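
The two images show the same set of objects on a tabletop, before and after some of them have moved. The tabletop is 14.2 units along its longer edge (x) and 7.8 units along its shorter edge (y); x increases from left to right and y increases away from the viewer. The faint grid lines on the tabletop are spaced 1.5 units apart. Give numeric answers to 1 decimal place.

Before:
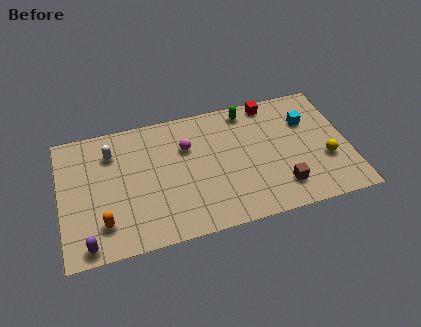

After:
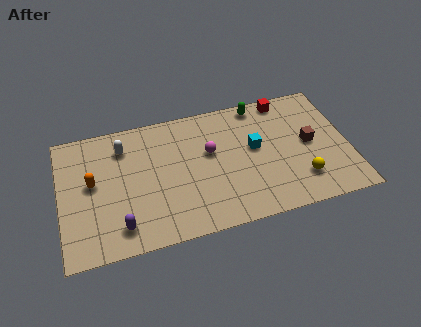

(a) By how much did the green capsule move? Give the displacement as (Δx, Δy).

(0.6, 0.2)

From the two frames, the green capsule sits at roughly (9.4, 6.8) before and (10.0, 7.0) after.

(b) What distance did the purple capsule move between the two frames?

1.7

The purple capsule moved from about (1.2, 0.8) to (2.8, 1.4), a distance of √(1.6² + 0.6²) ≈ 1.7.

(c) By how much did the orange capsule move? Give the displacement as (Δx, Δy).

(-0.4, 2.5)

From the two frames, the orange capsule sits at roughly (2.0, 1.8) before and (1.6, 4.3) after.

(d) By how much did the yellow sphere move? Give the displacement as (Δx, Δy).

(-1.3, -0.9)

The yellow sphere started near (13.0, 2.8) and ended near (11.7, 1.9).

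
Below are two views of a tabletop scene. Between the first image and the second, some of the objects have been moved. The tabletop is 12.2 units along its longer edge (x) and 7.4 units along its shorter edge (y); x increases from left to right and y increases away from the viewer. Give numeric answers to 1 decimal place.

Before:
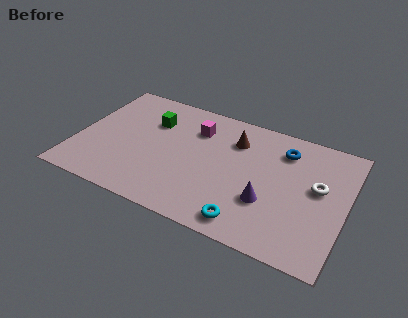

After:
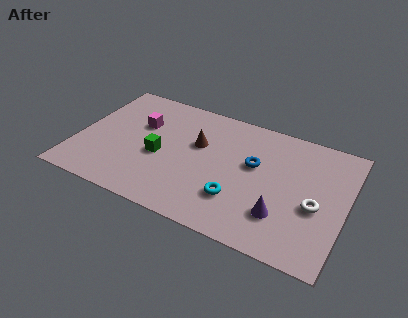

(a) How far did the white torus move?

1.1

The white torus moved from about (10.9, 4.2) to (10.9, 3.1), a distance of √(0.0² + 1.1²) ≈ 1.1.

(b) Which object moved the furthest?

the magenta cube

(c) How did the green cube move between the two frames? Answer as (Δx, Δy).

(0.6, -2.0)

The green cube started near (3.2, 5.2) and ended near (3.8, 3.2).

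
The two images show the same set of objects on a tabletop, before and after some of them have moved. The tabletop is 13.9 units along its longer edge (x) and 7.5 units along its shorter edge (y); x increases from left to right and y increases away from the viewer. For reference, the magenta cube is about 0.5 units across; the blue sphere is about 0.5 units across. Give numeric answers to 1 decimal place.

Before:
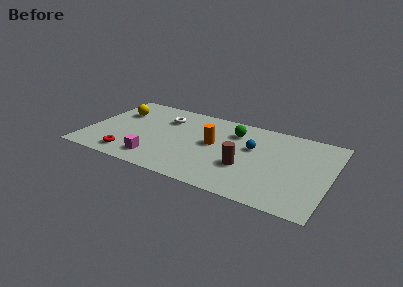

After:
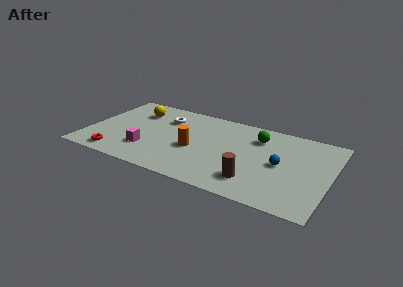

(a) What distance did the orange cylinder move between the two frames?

1.3

The orange cylinder was near (7.2, 4.1) before and (6.2, 3.2) after, so it travelled √(1.0² + 0.9²) ≈ 1.3 units.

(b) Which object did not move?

the white torus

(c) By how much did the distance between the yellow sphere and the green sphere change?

+0.4

They were about 6.7 units apart before and 7.1 after — 0.4 units further apart.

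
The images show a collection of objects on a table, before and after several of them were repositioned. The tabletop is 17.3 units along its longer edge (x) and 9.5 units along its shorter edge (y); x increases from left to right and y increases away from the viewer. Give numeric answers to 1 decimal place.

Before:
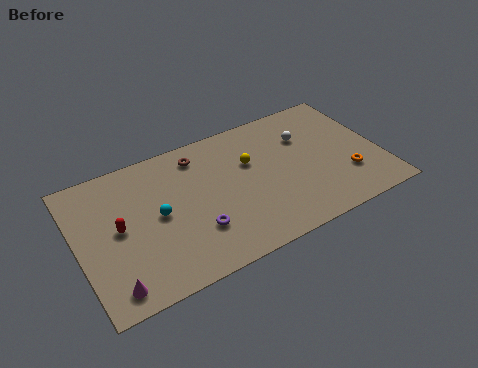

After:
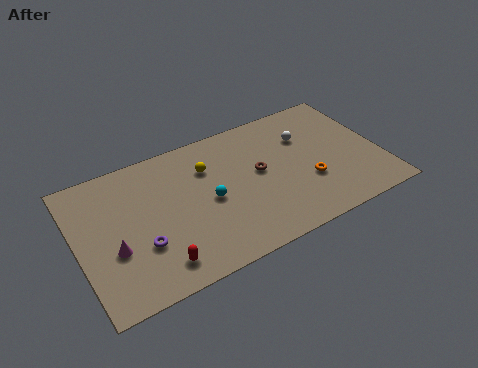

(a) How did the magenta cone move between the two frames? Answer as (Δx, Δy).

(0.4, 2.3)

The magenta cone was at about (1.5, 1.3) and moved to about (1.9, 3.6).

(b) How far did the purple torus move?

3.0

The purple torus moved from about (6.4, 2.8) to (3.4, 3.2), a distance of √(3.0² + 0.4²) ≈ 3.0.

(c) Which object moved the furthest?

the brown torus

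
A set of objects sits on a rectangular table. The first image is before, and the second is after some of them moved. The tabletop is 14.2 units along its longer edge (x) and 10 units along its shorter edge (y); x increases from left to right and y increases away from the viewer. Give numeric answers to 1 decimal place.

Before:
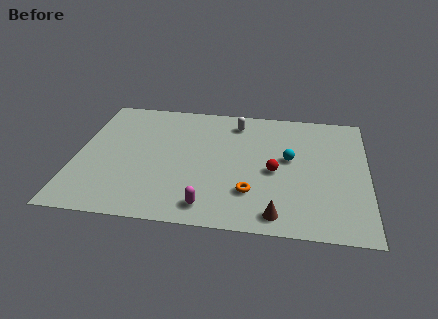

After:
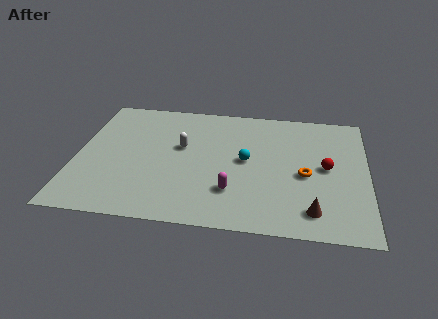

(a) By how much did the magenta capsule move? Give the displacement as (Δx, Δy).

(1.1, 1.3)

The magenta capsule was at about (6.6, 1.4) and moved to about (7.7, 2.7).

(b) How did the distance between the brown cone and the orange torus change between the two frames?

+0.7

The distance was about 2.0 in the first image and 2.7 in the second, so they moved 0.7 units further apart.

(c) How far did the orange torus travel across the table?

3.1

The orange torus moved from about (8.6, 2.7) to (11.2, 4.4), a distance of √(2.6² + 1.7²) ≈ 3.1.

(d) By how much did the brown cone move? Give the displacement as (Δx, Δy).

(1.7, 0.5)

The brown cone was at about (9.9, 1.2) and moved to about (11.6, 1.7).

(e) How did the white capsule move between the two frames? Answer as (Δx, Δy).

(-2.6, -2.4)

The white capsule started near (7.7, 8.3) and ended near (5.1, 5.9).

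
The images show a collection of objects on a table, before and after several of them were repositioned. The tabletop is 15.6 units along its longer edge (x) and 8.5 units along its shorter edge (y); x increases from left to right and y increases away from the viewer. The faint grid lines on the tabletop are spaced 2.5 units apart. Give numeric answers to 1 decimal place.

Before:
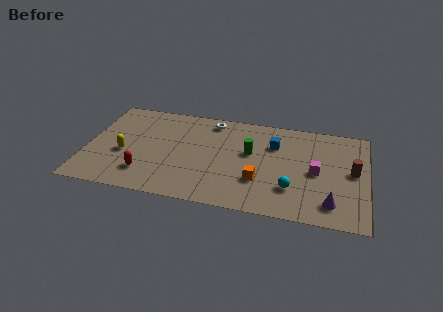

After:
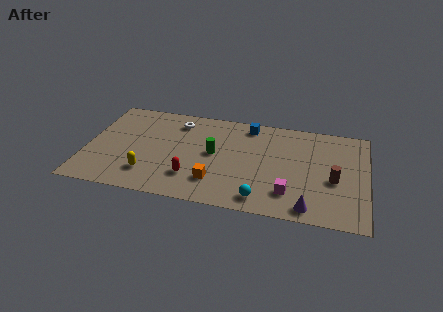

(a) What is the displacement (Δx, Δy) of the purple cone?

(-1.2, -0.6)

From the two frames, the purple cone sits at roughly (13.7, 1.6) before and (12.5, 1.0) after.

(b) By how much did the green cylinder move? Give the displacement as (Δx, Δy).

(-2.0, -0.5)

The green cylinder was at about (9.1, 5.0) and moved to about (7.1, 4.5).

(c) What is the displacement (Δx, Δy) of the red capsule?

(2.6, 0.2)

The red capsule started near (3.4, 2.0) and ended near (6.0, 2.2).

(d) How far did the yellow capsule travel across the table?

2.1

The yellow capsule moved from about (2.1, 3.5) to (3.6, 2.0), a distance of √(1.5² + 1.5²) ≈ 2.1.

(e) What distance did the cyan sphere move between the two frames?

2.0

From (11.5, 2.4) to (9.9, 1.2), the cyan sphere covered √(1.6² + 1.2²) ≈ 2.0 units.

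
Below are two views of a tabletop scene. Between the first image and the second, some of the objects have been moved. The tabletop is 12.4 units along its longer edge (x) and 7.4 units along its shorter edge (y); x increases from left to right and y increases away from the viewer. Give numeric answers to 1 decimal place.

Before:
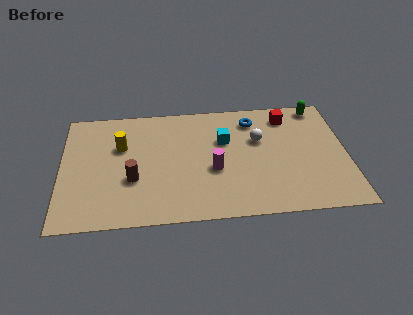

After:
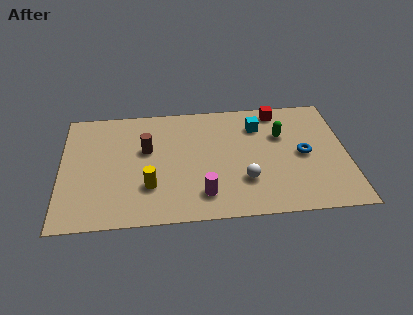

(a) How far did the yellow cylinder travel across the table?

2.9

The yellow cylinder was near (2.6, 4.8) before and (3.8, 2.2) after, so it travelled √(1.2² + 2.6²) ≈ 2.9 units.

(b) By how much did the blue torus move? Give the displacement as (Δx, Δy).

(2.1, -2.4)

The blue torus started near (8.4, 6.0) and ended near (10.5, 3.6).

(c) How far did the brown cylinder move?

1.9

The brown cylinder was near (3.1, 2.7) before and (3.7, 4.5) after, so it travelled √(0.6² + 1.8²) ≈ 1.9 units.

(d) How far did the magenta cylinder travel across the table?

1.6

The magenta cylinder moved from about (6.6, 3.0) to (6.1, 1.5), a distance of √(0.5² + 1.5²) ≈ 1.6.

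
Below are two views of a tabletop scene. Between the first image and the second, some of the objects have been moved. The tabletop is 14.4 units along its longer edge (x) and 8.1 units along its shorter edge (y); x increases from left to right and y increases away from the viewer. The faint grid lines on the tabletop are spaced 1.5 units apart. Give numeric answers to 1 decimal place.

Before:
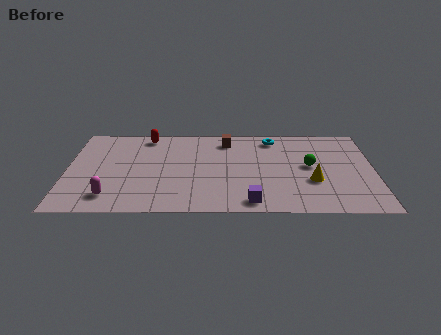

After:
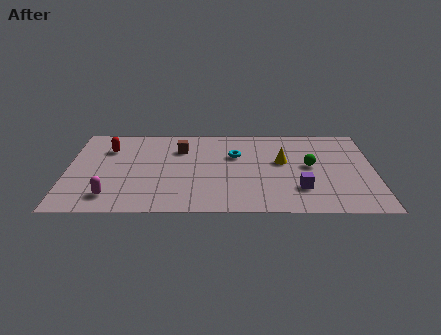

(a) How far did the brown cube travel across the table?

2.3

From (7.5, 6.7) to (5.3, 5.9), the brown cube covered √(2.2² + 0.8²) ≈ 2.3 units.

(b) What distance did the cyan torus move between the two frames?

2.4

From (9.7, 6.9) to (7.9, 5.3), the cyan torus covered √(1.8² + 1.6²) ≈ 2.4 units.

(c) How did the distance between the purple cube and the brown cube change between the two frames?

+0.9

The distance was about 5.8 in the first image and 6.7 in the second, so they moved 0.9 units further apart.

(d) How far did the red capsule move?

2.2

From (3.7, 7.1) to (1.9, 5.9), the red capsule covered √(1.8² + 1.2²) ≈ 2.2 units.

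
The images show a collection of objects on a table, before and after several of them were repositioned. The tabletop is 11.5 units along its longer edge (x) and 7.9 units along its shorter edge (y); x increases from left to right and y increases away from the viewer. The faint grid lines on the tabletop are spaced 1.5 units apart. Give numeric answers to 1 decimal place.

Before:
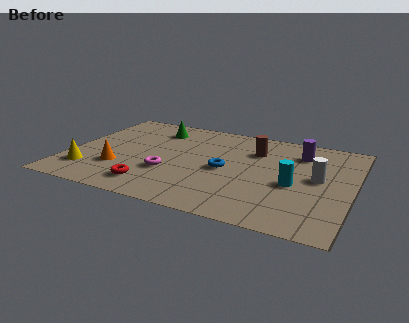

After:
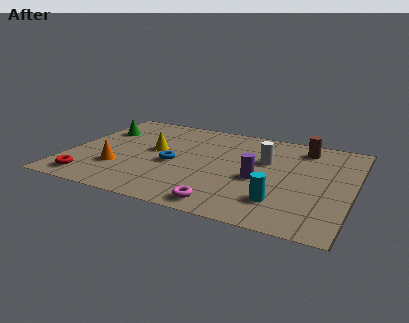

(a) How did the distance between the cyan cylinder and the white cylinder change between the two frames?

+2.0

They were about 1.2 units apart before and 3.2 after — 2.0 units further apart.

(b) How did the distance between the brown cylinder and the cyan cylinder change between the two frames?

+1.8

The distance was about 2.9 in the first image and 4.7 in the second, so they moved 1.8 units further apart.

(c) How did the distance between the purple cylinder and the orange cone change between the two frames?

-2.2

The distance was about 7.9 in the first image and 5.7 in the second, so they moved 2.2 units closer together.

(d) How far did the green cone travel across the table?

2.3

The green cone moved from about (3.2, 6.3) to (1.0, 5.5), a distance of √(2.2² + 0.8²) ≈ 2.3.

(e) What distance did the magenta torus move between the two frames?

3.1

From (4.2, 2.7) to (6.7, 0.9), the magenta torus covered √(2.5² + 1.8²) ≈ 3.1 units.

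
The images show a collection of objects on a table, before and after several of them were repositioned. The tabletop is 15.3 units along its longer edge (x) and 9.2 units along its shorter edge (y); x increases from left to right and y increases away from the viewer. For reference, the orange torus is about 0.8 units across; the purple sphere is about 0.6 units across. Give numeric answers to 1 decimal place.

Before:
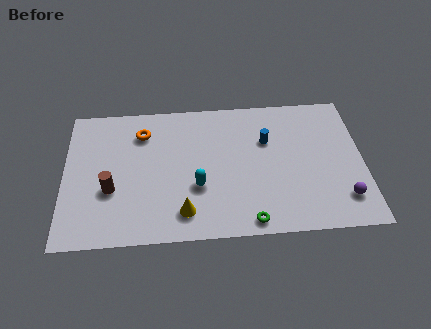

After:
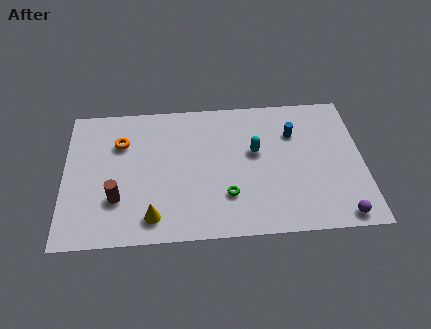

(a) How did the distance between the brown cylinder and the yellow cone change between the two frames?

-1.9

The distance was about 4.1 in the first image and 2.2 in the second, so they moved 1.9 units closer together.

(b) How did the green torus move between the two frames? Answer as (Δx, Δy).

(-1.1, 1.7)

The green torus started near (9.4, 0.9) and ended near (8.3, 2.6).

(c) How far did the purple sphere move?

1.1

The purple sphere moved from about (14.2, 2.0) to (14.0, 0.9), a distance of √(0.2² + 1.1²) ≈ 1.1.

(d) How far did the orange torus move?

1.3

From (4.0, 7.1) to (2.9, 6.5), the orange torus covered √(1.1² + 0.6²) ≈ 1.3 units.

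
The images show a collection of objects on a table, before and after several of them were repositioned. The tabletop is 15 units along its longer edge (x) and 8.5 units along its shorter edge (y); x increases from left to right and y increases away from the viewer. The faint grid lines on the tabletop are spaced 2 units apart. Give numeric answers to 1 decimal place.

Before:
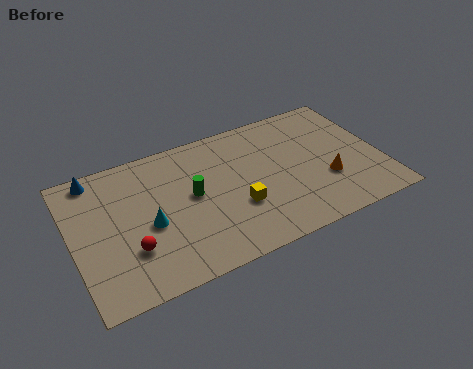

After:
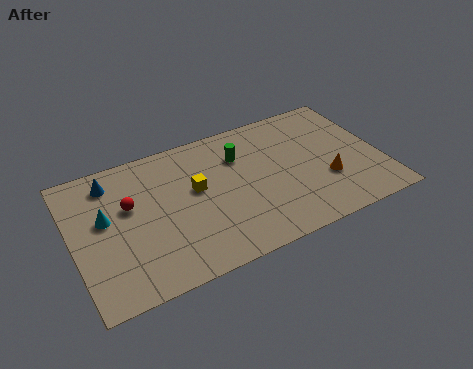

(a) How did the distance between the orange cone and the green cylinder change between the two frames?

-1.6

Before: roughly 6.6 units apart; after: 5.0. That's 1.6 units closer together.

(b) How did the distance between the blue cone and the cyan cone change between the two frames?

-2.3

Before: roughly 4.5 units apart; after: 2.2. That's 2.3 units closer together.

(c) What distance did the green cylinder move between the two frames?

2.9

The green cylinder moved from about (5.8, 4.6) to (8.3, 6.1), a distance of √(2.5² + 1.5²) ≈ 2.9.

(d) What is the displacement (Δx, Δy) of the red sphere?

(0.2, 2.6)

From the two frames, the red sphere sits at roughly (2.6, 2.6) before and (2.8, 5.2) after.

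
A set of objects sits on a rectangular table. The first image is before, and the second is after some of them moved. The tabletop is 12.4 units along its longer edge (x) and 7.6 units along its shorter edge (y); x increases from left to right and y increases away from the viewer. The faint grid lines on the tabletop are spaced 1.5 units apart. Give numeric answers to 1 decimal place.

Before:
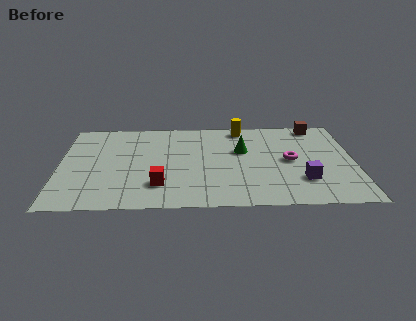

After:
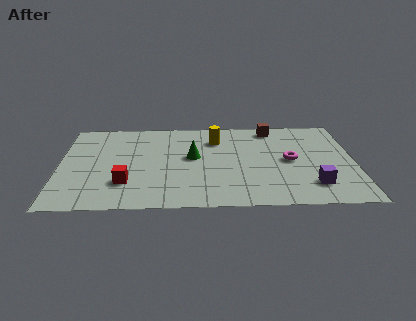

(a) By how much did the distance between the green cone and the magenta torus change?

+1.9

Before: roughly 2.2 units apart; after: 4.1. That's 1.9 units further apart.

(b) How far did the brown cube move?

1.9

From (10.9, 6.8) to (9.0, 6.6), the brown cube covered √(1.9² + 0.2²) ≈ 1.9 units.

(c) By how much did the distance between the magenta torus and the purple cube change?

+0.5

Before: roughly 1.8 units apart; after: 2.3. That's 0.5 units further apart.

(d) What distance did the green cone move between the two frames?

2.2

The green cone moved from about (7.7, 4.7) to (5.6, 4.2), a distance of √(2.1² + 0.5²) ≈ 2.2.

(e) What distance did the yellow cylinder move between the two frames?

1.5

From (7.7, 6.7) to (6.6, 5.7), the yellow cylinder covered √(1.1² + 1.0²) ≈ 1.5 units.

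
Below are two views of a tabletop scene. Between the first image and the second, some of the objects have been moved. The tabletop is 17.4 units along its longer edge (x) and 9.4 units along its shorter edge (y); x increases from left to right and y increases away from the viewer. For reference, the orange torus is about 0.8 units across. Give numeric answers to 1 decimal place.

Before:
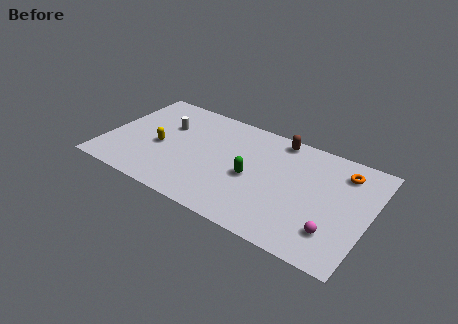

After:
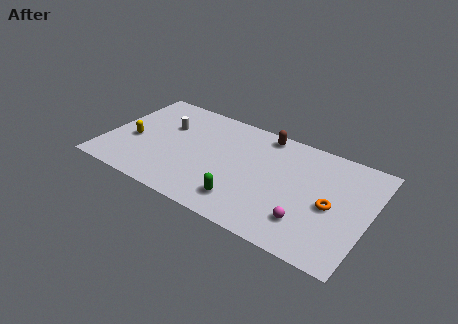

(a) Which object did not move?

the white cylinder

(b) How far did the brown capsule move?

1.0

From (11.0, 8.4) to (10.0, 8.4), the brown capsule covered √(1.0² + 0.0²) ≈ 1.0 units.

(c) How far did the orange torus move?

3.2

The orange torus moved from about (15.4, 7.5) to (15.0, 4.3), a distance of √(0.4² + 3.2²) ≈ 3.2.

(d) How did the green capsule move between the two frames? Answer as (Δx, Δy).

(-0.2, -2.3)

The green capsule started near (9.8, 4.2) and ended near (9.6, 1.9).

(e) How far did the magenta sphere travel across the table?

1.7

From (15.4, 2.3) to (13.7, 2.3), the magenta sphere covered √(1.7² + 0.0²) ≈ 1.7 units.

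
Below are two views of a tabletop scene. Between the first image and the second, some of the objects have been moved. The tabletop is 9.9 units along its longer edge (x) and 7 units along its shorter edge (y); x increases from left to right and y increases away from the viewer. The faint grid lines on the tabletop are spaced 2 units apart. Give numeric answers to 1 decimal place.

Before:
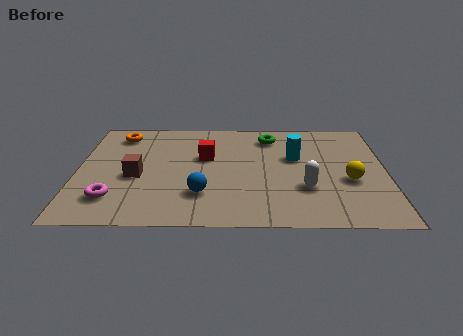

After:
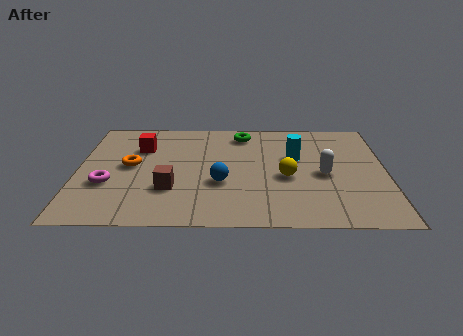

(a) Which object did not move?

the cyan cylinder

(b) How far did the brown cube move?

1.4

From (1.9, 3.0) to (3.0, 2.2), the brown cube covered √(1.1² + 0.8²) ≈ 1.4 units.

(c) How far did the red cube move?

2.2

The red cube moved from about (4.1, 4.3) to (2.0, 4.9), a distance of √(2.1² + 0.6²) ≈ 2.2.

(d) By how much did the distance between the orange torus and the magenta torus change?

-2.8

They were about 4.2 units apart before and 1.4 after — 2.8 units closer together.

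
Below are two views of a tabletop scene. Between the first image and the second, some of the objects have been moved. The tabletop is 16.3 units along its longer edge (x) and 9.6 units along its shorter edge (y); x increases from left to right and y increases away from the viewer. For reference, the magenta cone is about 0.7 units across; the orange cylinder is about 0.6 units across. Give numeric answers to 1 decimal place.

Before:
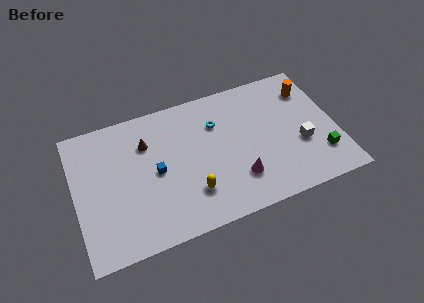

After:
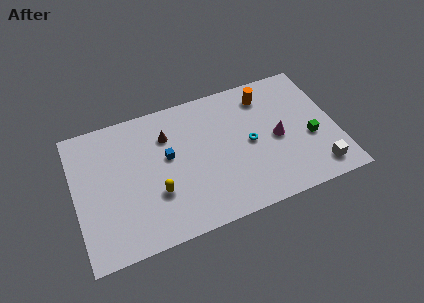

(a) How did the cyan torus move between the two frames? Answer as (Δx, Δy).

(1.9, -2.1)

From the two frames, the cyan torus sits at roughly (9.0, 6.8) before and (10.9, 4.7) after.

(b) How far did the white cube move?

2.2

The white cube was near (14.0, 3.6) before and (14.8, 1.5) after, so it travelled √(0.8² + 2.1²) ≈ 2.2 units.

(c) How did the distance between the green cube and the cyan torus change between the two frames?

-3.7

They were about 7.5 units apart before and 3.8 after — 3.7 units closer together.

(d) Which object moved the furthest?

the magenta cone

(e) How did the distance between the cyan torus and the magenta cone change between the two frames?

-2.7

They were about 4.4 units apart before and 1.7 after — 2.7 units closer together.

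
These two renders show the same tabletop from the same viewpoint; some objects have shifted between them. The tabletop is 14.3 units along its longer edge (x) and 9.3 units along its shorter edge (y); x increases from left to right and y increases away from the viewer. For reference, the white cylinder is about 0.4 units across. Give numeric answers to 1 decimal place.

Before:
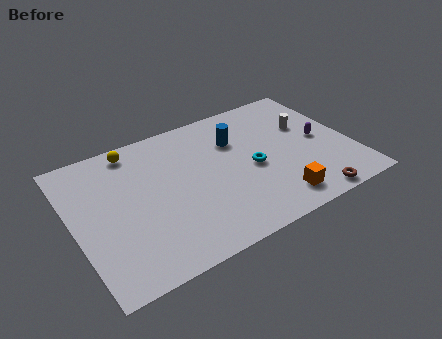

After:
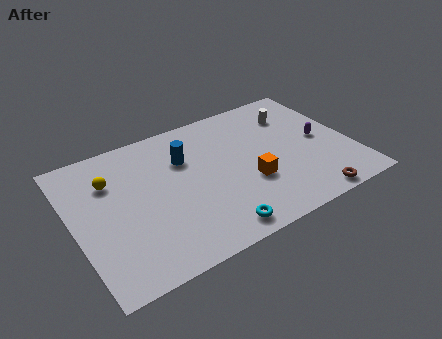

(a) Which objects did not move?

the purple capsule and the brown torus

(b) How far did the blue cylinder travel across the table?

2.7

From (8.6, 6.5) to (5.9, 6.4), the blue cylinder covered √(2.7² + 0.1²) ≈ 2.7 units.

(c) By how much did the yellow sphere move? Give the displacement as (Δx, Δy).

(-1.4, -1.6)

The yellow sphere was at about (3.5, 8.2) and moved to about (2.1, 6.6).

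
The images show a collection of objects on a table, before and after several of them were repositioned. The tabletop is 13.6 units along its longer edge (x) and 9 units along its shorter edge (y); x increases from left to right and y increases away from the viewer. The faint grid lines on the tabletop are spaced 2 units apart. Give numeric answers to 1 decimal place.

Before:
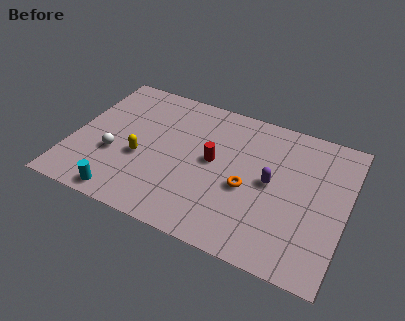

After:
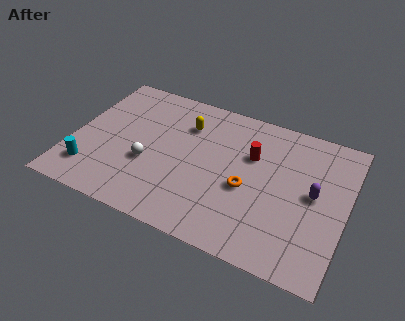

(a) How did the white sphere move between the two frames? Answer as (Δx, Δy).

(1.7, 0.1)

From the two frames, the white sphere sits at roughly (2.2, 3.3) before and (3.9, 3.4) after.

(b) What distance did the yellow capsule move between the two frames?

3.6

From (3.5, 3.6) to (5.4, 6.6), the yellow capsule covered √(1.9² + 3.0²) ≈ 3.6 units.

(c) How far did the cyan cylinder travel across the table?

2.1

The cyan cylinder was near (3.0, 0.9) before and (1.2, 1.9) after, so it travelled √(1.8² + 1.0²) ≈ 2.1 units.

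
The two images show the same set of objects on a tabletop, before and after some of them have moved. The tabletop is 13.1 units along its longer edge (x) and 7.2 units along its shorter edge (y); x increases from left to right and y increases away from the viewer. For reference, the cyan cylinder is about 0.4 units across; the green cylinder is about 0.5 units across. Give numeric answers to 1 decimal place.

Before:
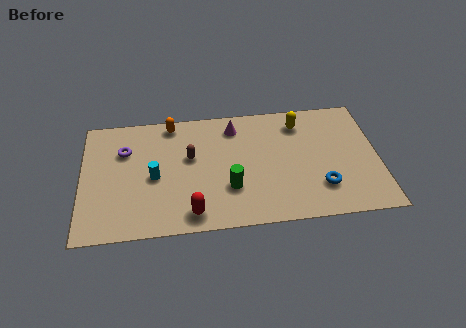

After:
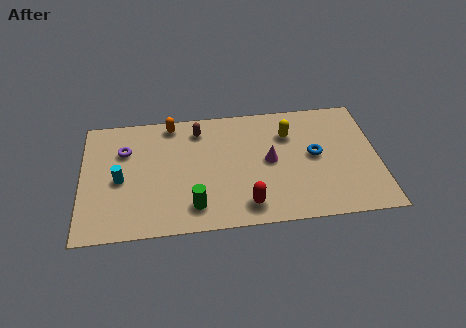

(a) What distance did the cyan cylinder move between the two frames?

1.5

The cyan cylinder moved from about (3.2, 3.3) to (1.7, 3.3), a distance of √(1.5² + 0.0²) ≈ 1.5.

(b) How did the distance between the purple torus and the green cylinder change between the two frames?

-0.6

They were about 5.3 units apart before and 4.7 after — 0.6 units closer together.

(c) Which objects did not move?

the purple torus and the orange capsule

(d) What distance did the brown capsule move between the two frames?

1.6

The brown capsule was near (4.8, 4.3) before and (5.2, 5.9) after, so it travelled √(0.4² + 1.6²) ≈ 1.6 units.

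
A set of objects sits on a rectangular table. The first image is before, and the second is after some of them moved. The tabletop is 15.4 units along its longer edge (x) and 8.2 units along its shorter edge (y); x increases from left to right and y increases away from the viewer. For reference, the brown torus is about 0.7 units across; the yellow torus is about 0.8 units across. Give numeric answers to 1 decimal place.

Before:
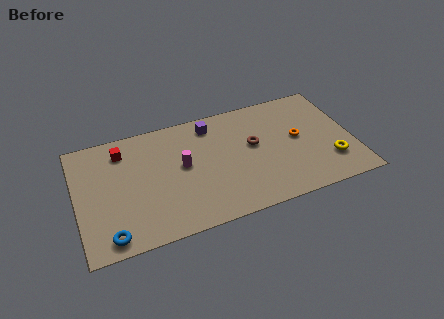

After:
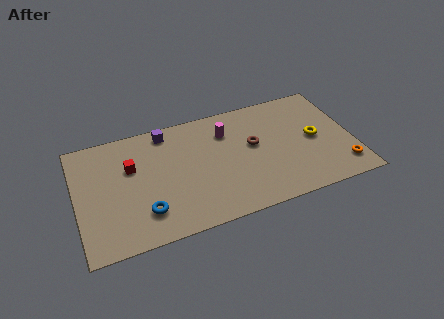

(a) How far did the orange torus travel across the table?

3.6

From (12.4, 4.4) to (14.6, 1.6), the orange torus covered √(2.2² + 2.8²) ≈ 3.6 units.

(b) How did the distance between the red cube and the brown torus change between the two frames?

-0.6

The distance was about 7.4 in the first image and 6.8 in the second, so they moved 0.6 units closer together.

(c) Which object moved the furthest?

the orange torus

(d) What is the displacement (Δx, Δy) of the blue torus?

(2.0, 1.0)

From the two frames, the blue torus sits at roughly (1.6, 1.0) before and (3.6, 2.0) after.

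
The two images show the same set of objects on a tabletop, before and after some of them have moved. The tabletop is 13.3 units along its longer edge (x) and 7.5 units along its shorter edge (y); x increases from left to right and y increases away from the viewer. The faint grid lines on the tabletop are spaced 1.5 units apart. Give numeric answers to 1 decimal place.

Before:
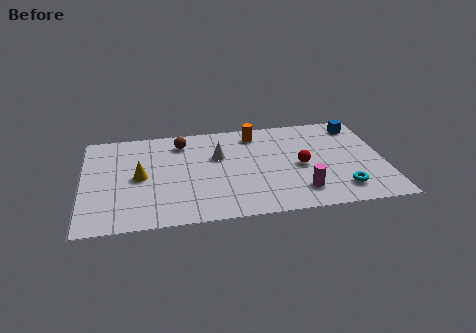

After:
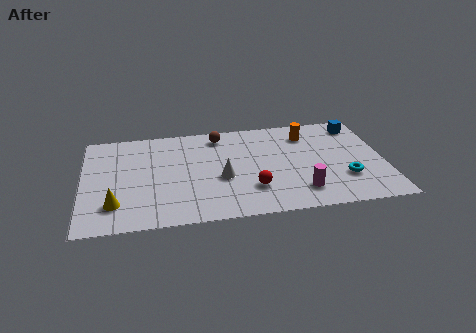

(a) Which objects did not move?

the magenta cylinder and the blue cube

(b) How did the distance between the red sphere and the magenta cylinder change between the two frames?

+0.3

The distance was about 1.9 in the first image and 2.2 in the second, so they moved 0.3 units further apart.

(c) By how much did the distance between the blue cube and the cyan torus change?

-0.8

Before: roughly 4.9 units apart; after: 4.1. That's 0.8 units closer together.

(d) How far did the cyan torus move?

0.8

From (11.3, 1.5) to (11.5, 2.3), the cyan torus covered √(0.2² + 0.8²) ≈ 0.8 units.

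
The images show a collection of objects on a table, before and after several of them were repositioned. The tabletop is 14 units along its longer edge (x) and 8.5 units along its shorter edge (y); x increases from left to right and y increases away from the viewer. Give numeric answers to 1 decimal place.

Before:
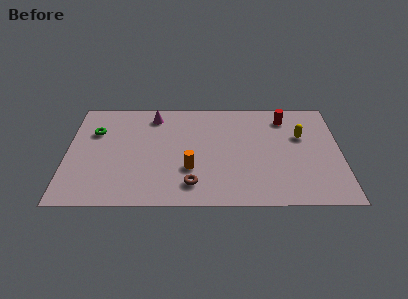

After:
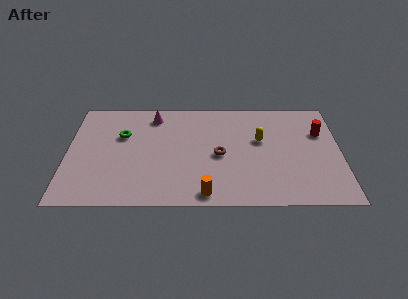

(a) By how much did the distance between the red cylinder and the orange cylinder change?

+1.2

The distance was about 6.4 in the first image and 7.6 in the second, so they moved 1.2 units further apart.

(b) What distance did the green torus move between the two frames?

1.4

The green torus was near (1.4, 5.8) before and (2.8, 5.5) after, so it travelled √(1.4² + 0.3²) ≈ 1.4 units.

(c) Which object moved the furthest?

the brown torus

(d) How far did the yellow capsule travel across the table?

2.1

The yellow capsule moved from about (12.0, 5.4) to (9.9, 5.1), a distance of √(2.1² + 0.3²) ≈ 2.1.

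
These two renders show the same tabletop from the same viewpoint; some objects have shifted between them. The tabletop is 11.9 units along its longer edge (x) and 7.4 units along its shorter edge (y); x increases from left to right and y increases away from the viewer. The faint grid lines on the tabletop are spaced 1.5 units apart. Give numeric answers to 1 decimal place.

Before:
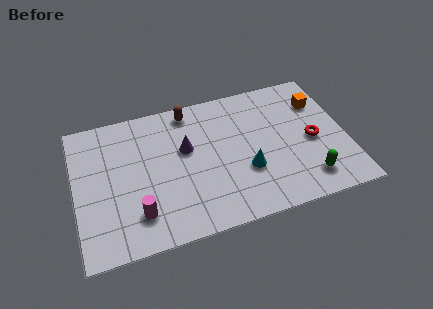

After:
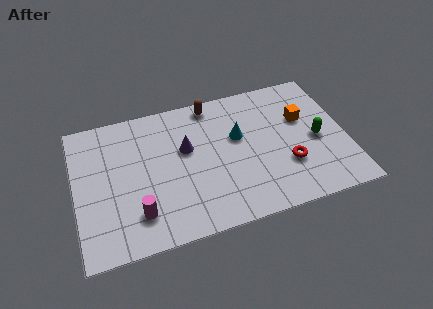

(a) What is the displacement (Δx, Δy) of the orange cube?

(-0.8, -0.7)

From the two frames, the orange cube sits at roughly (10.9, 5.4) before and (10.1, 4.7) after.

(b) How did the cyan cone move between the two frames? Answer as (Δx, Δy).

(-0.2, 1.9)

The cyan cone started near (7.4, 2.6) and ended near (7.2, 4.5).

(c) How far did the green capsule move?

2.1

The green capsule moved from about (10.0, 1.4) to (10.6, 3.4), a distance of √(0.6² + 2.0²) ≈ 2.1.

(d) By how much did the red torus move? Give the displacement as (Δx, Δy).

(-1.2, -1.0)

The red torus was at about (10.4, 3.4) and moved to about (9.2, 2.4).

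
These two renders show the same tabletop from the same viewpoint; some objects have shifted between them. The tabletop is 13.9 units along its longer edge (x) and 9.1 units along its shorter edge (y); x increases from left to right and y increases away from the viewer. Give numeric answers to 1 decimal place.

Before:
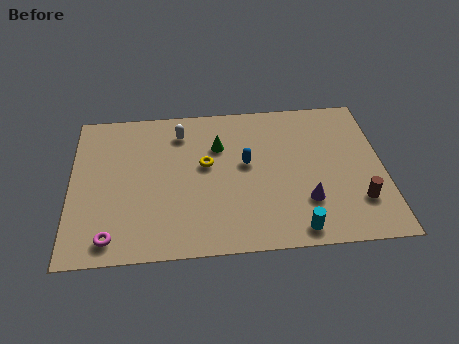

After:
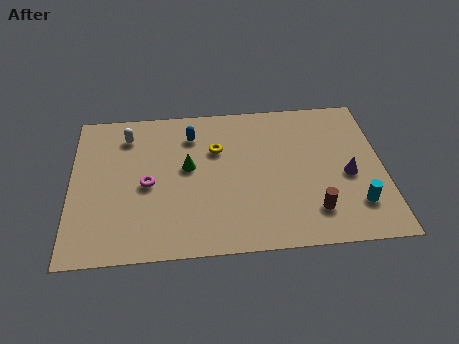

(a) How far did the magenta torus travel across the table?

3.4

From (1.8, 1.2) to (3.4, 4.2), the magenta torus covered √(1.6² + 3.0²) ≈ 3.4 units.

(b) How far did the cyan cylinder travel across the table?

3.0

The cyan cylinder was near (9.9, 1.0) before and (12.6, 2.2) after, so it travelled √(2.7² + 1.2²) ≈ 3.0 units.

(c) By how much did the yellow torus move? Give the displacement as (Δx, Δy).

(0.5, 0.9)

From the two frames, the yellow torus sits at roughly (6.0, 5.2) before and (6.5, 6.1) after.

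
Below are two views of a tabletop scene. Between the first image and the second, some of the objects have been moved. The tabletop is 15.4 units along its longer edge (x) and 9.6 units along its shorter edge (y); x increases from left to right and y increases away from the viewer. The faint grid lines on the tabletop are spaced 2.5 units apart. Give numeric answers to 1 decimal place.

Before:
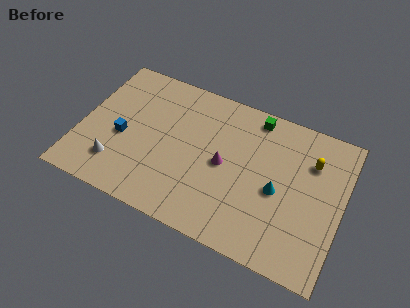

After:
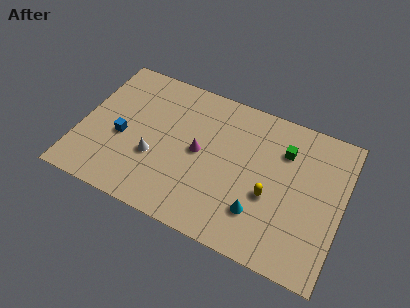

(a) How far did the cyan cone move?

2.0

From (11.7, 4.3) to (10.8, 2.5), the cyan cone covered √(0.9² + 1.8²) ≈ 2.0 units.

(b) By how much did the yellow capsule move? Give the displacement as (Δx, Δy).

(-2.1, -3.1)

The yellow capsule was at about (13.4, 6.9) and moved to about (11.3, 3.8).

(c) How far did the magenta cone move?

1.5

The magenta cone moved from about (8.5, 4.7) to (7.0, 4.9), a distance of √(1.5² + 0.2²) ≈ 1.5.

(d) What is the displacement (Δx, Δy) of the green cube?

(1.9, -1.5)

From the two frames, the green cube sits at roughly (9.9, 8.5) before and (11.8, 7.0) after.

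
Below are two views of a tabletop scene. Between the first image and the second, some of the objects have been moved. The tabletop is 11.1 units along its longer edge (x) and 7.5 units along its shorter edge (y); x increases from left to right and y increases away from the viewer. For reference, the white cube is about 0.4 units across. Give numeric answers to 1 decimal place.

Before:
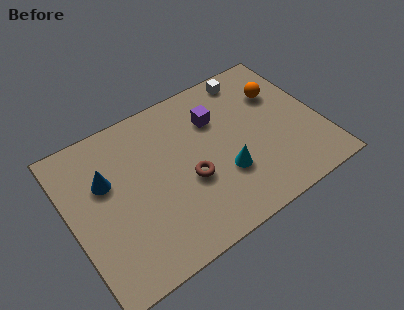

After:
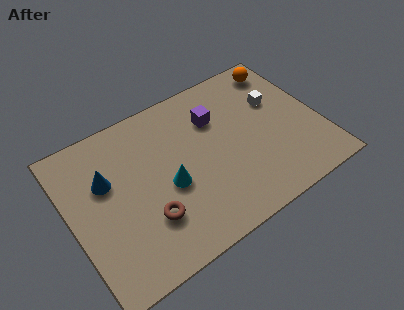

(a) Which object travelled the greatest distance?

the cyan cone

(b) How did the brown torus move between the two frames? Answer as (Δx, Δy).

(-2.0, -0.8)

The brown torus started near (5.1, 3.0) and ended near (3.1, 2.2).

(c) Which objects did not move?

the blue cone and the purple cube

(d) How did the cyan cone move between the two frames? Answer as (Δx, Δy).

(-2.4, 0.7)

The cyan cone started near (6.6, 2.5) and ended near (4.2, 3.2).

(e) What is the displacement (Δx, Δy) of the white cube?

(0.9, -1.8)

The white cube was at about (8.5, 6.6) and moved to about (9.4, 4.8).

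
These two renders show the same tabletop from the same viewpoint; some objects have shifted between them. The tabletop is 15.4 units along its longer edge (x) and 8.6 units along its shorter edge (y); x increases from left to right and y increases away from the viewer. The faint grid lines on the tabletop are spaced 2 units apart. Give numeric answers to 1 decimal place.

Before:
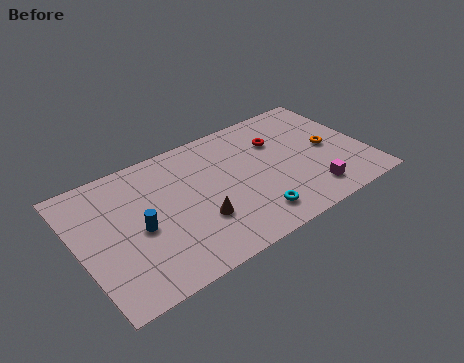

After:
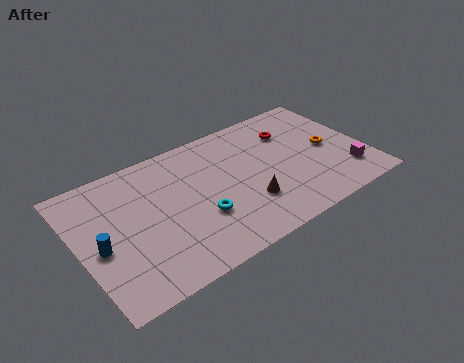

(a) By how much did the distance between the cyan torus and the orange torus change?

+2.0

Before: roughly 5.4 units apart; after: 7.4. That's 2.0 units further apart.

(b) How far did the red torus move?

0.9

From (11.0, 6.0) to (11.8, 6.3), the red torus covered √(0.8² + 0.3²) ≈ 0.9 units.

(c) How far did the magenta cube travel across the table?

2.1

The magenta cube moved from about (12.0, 1.6) to (14.1, 2.0), a distance of √(2.1² + 0.4²) ≈ 2.1.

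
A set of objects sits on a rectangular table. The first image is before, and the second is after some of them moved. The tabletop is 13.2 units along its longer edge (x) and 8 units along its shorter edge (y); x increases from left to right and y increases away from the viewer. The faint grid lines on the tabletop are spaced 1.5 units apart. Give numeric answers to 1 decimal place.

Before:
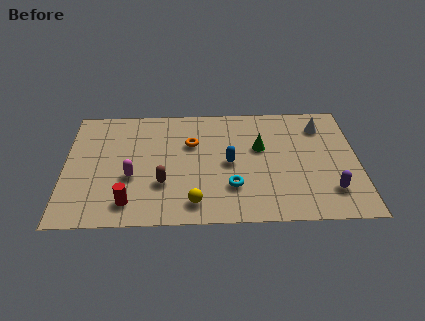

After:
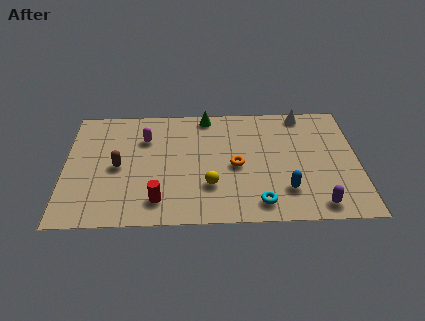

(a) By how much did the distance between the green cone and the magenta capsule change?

-2.9

The distance was about 6.1 in the first image and 3.2 in the second, so they moved 2.9 units closer together.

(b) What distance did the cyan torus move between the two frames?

1.6

From (7.5, 2.3) to (8.7, 1.2), the cyan torus covered √(1.2² + 1.1²) ≈ 1.6 units.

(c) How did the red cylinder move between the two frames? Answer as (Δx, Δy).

(1.3, 0.1)

The red cylinder was at about (2.9, 1.4) and moved to about (4.2, 1.5).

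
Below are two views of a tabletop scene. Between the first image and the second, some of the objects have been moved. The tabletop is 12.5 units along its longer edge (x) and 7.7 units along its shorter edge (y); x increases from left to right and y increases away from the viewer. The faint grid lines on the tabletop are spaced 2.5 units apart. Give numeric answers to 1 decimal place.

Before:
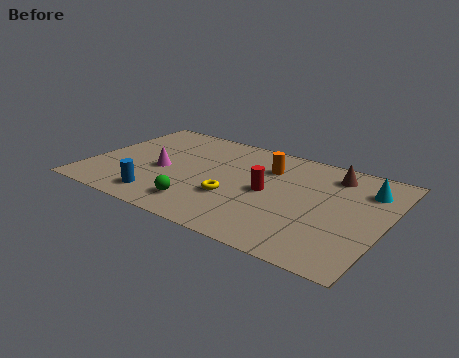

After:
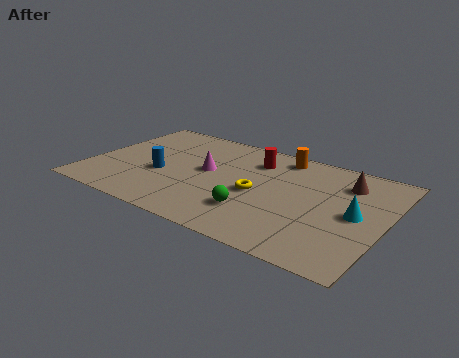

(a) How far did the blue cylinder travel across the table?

1.8

From (3.4, 1.3) to (3.1, 3.1), the blue cylinder covered √(0.3² + 1.8²) ≈ 1.8 units.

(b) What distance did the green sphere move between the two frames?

2.3

The green sphere was near (5.1, 1.5) before and (7.3, 2.1) after, so it travelled √(2.2² + 0.6²) ≈ 2.3 units.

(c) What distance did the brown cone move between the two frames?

0.7

The brown cone moved from about (10.0, 6.3) to (10.6, 5.9), a distance of √(0.6² + 0.4²) ≈ 0.7.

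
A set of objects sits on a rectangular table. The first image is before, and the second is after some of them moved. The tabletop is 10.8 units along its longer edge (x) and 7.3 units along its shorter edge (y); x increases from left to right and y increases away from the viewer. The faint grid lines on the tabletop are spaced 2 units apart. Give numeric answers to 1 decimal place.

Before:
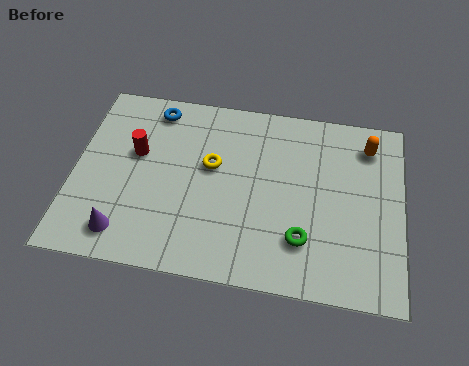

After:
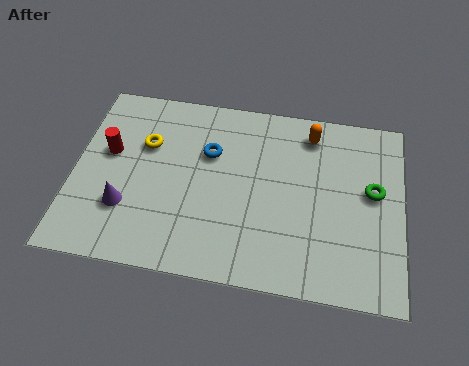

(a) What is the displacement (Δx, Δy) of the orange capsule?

(-1.9, 0.2)

The orange capsule was at about (9.6, 5.9) and moved to about (7.7, 6.1).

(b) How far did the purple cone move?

1.0

The purple cone moved from about (1.8, 1.2) to (1.8, 2.2), a distance of √(0.0² + 1.0²) ≈ 1.0.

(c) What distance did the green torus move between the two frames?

3.1

The green torus was near (7.6, 1.9) before and (9.8, 4.1) after, so it travelled √(2.2² + 2.2²) ≈ 3.1 units.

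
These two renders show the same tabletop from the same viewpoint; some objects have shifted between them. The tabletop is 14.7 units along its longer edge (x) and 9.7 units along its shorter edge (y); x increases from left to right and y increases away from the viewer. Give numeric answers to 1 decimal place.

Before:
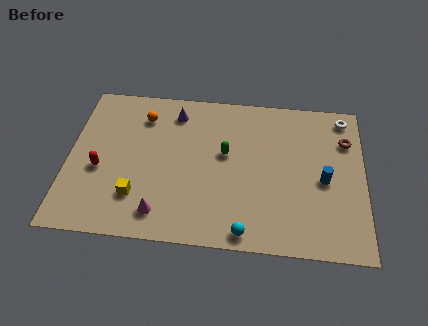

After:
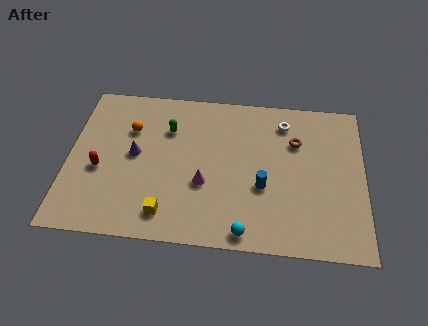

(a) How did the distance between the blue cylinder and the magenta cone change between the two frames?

-5.6

The distance was about 8.5 in the first image and 2.9 in the second, so they moved 5.6 units closer together.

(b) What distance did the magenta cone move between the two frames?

2.9

The magenta cone was near (4.7, 1.6) before and (6.8, 3.6) after, so it travelled √(2.1² + 2.0²) ≈ 2.9 units.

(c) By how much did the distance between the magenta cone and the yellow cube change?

+1.2

Before: roughly 1.5 units apart; after: 2.7. That's 1.2 units further apart.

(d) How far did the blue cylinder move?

3.1

The blue cylinder moved from about (12.7, 4.4) to (9.7, 3.7), a distance of √(3.0² + 0.7²) ≈ 3.1.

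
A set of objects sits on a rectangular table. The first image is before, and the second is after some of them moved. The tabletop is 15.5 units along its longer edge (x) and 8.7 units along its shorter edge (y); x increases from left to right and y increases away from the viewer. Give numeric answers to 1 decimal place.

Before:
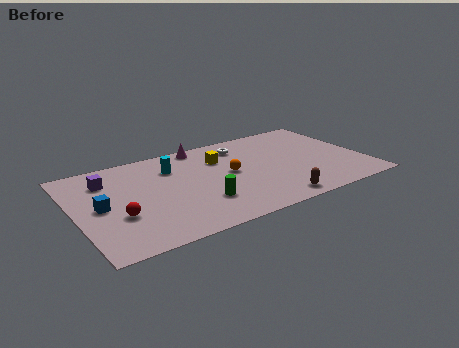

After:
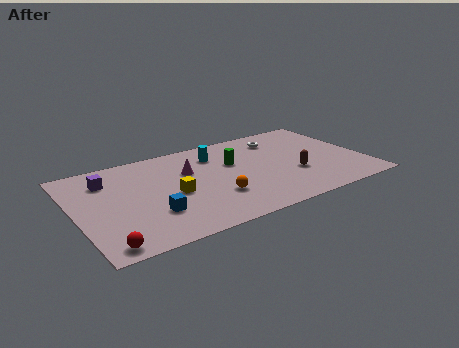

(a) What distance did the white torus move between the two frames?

2.1

The white torus was near (9.3, 7.0) before and (11.4, 6.9) after, so it travelled √(2.1² + 0.1²) ≈ 2.1 units.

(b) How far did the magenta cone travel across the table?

2.4

The magenta cone moved from about (7.2, 7.9) to (6.2, 5.7), a distance of √(1.0² + 2.2²) ≈ 2.4.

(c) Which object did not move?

the purple cube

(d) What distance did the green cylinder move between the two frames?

3.7

The green cylinder moved from about (6.4, 2.5) to (8.6, 5.5), a distance of √(2.2² + 3.0²) ≈ 3.7.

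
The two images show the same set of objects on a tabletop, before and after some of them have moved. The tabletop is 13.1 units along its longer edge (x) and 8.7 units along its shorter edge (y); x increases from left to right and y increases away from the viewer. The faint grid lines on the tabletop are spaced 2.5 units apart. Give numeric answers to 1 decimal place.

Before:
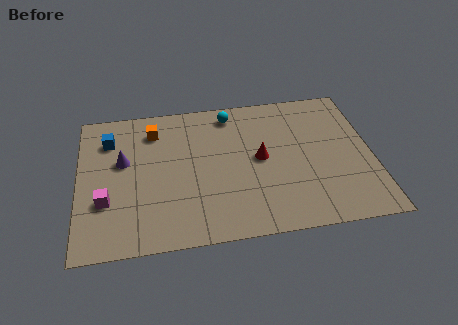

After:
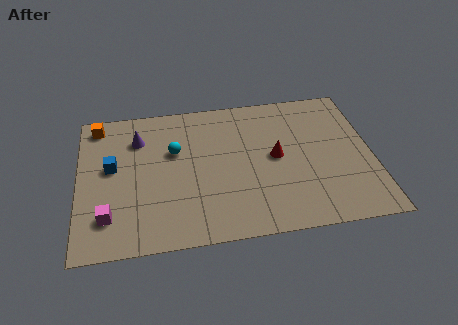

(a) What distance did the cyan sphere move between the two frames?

3.3

The cyan sphere was near (6.9, 7.5) before and (4.3, 5.5) after, so it travelled √(2.6² + 2.0²) ≈ 3.3 units.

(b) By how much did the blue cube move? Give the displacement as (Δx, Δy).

(0.1, -1.7)

The blue cube was at about (1.4, 6.6) and moved to about (1.5, 4.9).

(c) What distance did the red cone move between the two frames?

0.7

The red cone moved from about (8.1, 4.5) to (8.8, 4.5), a distance of √(0.7² + 0.0²) ≈ 0.7.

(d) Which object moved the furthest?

the cyan sphere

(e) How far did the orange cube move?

2.6

The orange cube was near (3.4, 6.9) before and (0.9, 7.6) after, so it travelled √(2.5² + 0.7²) ≈ 2.6 units.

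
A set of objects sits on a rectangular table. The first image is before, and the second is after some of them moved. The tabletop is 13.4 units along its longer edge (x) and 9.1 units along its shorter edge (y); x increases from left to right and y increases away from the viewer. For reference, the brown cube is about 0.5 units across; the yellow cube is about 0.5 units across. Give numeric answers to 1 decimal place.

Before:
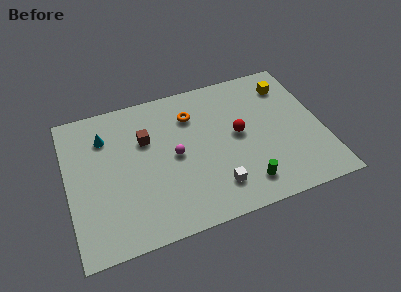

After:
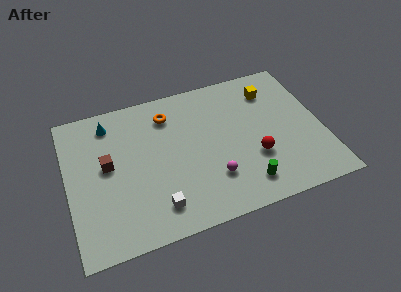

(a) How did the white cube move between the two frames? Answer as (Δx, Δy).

(-3.1, -0.2)

The white cube was at about (7.5, 1.9) and moved to about (4.4, 1.7).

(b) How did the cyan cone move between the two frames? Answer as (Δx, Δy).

(0.3, 0.8)

The cyan cone started near (2.1, 6.8) and ended near (2.4, 7.6).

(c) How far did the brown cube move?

2.3

From (4.2, 6.0) to (2.1, 5.0), the brown cube covered √(2.1² + 1.0²) ≈ 2.3 units.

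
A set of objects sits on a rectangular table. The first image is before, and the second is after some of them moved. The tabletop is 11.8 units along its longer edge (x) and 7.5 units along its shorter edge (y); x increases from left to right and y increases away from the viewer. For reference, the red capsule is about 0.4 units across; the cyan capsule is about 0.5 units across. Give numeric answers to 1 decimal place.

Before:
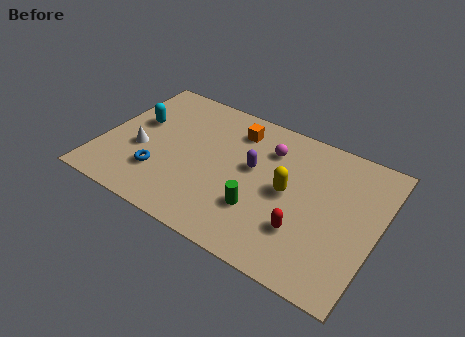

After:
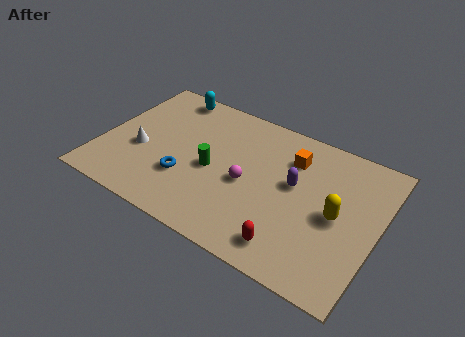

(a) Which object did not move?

the white cone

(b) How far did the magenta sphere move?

2.3

The magenta sphere moved from about (6.9, 5.6) to (6.3, 3.4), a distance of √(0.6² + 2.2²) ≈ 2.3.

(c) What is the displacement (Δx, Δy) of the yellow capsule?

(2.1, -0.2)

From the two frames, the yellow capsule sits at roughly (8.0, 3.8) before and (10.1, 3.6) after.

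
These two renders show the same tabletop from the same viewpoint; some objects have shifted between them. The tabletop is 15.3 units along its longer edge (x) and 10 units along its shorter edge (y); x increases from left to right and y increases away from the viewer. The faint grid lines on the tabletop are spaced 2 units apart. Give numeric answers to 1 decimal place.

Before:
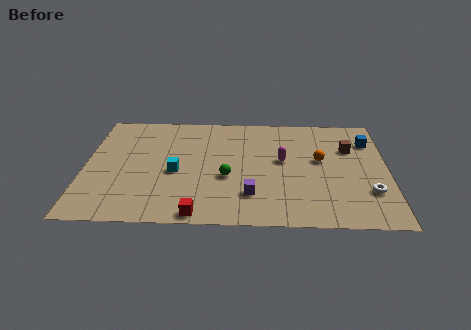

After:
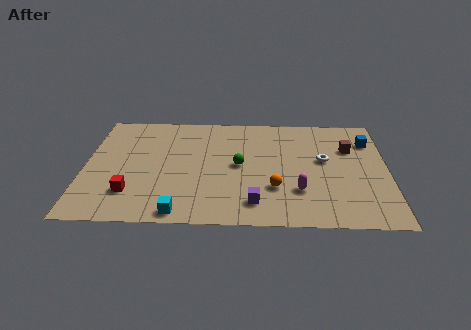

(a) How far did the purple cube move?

0.7

From (8.4, 2.5) to (8.6, 1.8), the purple cube covered √(0.2² + 0.7²) ≈ 0.7 units.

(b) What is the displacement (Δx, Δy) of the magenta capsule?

(0.8, -2.7)

The magenta capsule started near (10.0, 5.6) and ended near (10.8, 2.9).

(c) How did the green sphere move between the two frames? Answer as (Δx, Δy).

(0.6, 1.1)

The green sphere was at about (7.2, 4.0) and moved to about (7.8, 5.1).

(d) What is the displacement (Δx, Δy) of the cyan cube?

(0.3, -3.5)

From the two frames, the cyan cube sits at roughly (4.6, 4.4) before and (4.9, 0.9) after.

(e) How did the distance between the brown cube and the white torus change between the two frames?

-2.3

Before: roughly 4.0 units apart; after: 1.7. That's 2.3 units closer together.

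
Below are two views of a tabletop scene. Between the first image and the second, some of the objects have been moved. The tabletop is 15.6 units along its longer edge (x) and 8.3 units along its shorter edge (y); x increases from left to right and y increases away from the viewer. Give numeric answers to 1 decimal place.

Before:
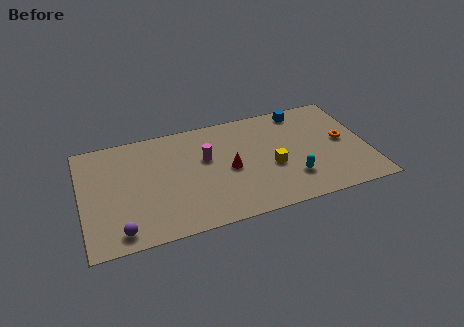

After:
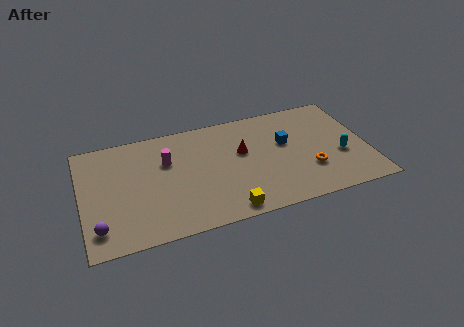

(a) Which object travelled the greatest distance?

the yellow cube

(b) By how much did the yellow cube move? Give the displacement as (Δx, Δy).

(-2.7, -2.5)

The yellow cube was at about (10.3, 3.4) and moved to about (7.6, 0.9).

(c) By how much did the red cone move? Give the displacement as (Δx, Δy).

(0.8, 1.1)

The red cone started near (8.0, 3.9) and ended near (8.8, 5.0).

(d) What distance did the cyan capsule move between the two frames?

3.0

The cyan capsule was near (11.3, 2.2) before and (14.1, 3.2) after, so it travelled √(2.8² + 1.0²) ≈ 3.0 units.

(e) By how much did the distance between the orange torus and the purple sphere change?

-1.3

They were about 12.8 units apart before and 11.5 after — 1.3 units closer together.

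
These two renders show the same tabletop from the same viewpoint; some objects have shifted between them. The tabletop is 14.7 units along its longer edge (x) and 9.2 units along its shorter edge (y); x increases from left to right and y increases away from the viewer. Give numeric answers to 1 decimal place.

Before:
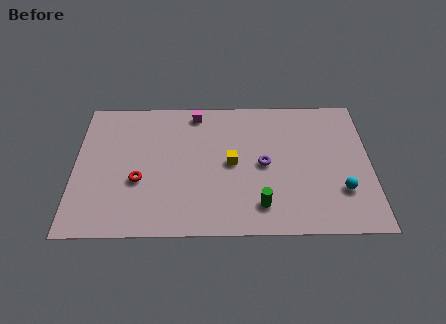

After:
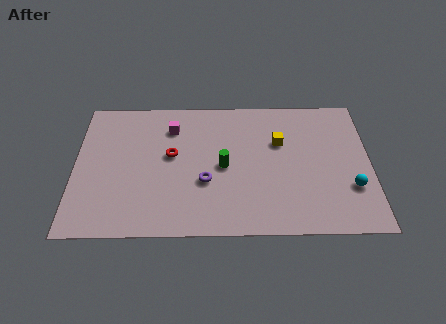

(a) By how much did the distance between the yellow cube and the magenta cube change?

+1.6

Before: roughly 3.9 units apart; after: 5.5. That's 1.6 units further apart.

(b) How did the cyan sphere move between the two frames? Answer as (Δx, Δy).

(0.5, 0.2)

From the two frames, the cyan sphere sits at roughly (13.2, 2.7) before and (13.7, 2.9) after.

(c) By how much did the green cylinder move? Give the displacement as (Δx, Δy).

(-1.8, 2.6)

From the two frames, the green cylinder sits at roughly (9.2, 1.8) before and (7.4, 4.4) after.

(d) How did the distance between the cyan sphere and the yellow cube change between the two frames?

-1.0

The distance was about 5.7 in the first image and 4.7 in the second, so they moved 1.0 units closer together.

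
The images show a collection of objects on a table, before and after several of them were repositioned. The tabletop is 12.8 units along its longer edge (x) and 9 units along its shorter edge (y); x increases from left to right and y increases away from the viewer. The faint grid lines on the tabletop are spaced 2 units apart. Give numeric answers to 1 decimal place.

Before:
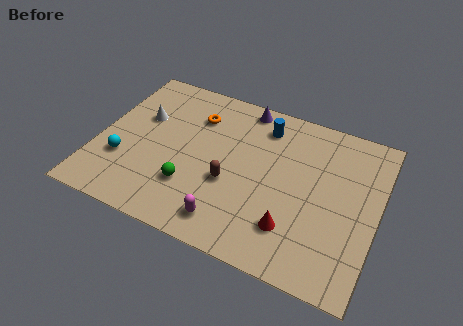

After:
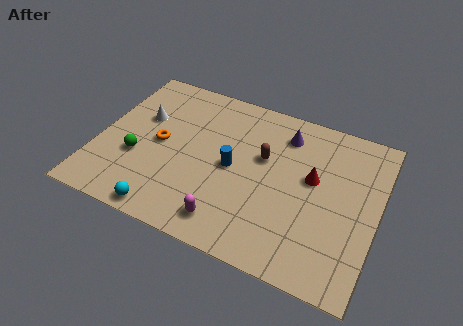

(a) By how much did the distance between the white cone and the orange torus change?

-1.0

The distance was about 2.6 in the first image and 1.6 in the second, so they moved 1.0 units closer together.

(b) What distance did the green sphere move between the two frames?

2.7

The green sphere moved from about (4.5, 2.6) to (1.9, 3.3), a distance of √(2.6² + 0.7²) ≈ 2.7.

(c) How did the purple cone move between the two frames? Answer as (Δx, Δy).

(2.0, -0.9)

From the two frames, the purple cone sits at roughly (6.3, 8.1) before and (8.3, 7.2) after.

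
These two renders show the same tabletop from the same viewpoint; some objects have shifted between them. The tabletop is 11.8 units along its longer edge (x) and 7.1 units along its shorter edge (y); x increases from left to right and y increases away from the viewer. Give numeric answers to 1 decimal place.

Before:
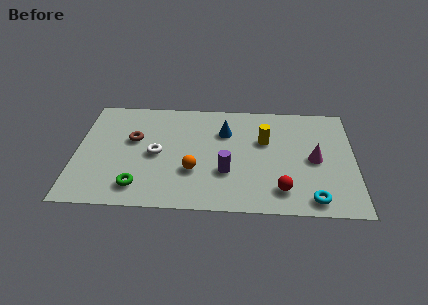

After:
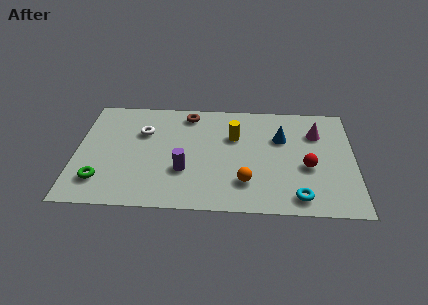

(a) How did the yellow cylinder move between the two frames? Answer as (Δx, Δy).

(-1.3, 0.2)

The yellow cylinder was at about (8.0, 4.5) and moved to about (6.7, 4.7).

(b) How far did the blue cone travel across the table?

2.4

From (6.3, 5.0) to (8.7, 4.7), the blue cone covered √(2.4² + 0.3²) ≈ 2.4 units.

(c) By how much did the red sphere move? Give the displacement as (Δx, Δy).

(1.1, 1.5)

From the two frames, the red sphere sits at roughly (8.7, 1.4) before and (9.8, 2.9) after.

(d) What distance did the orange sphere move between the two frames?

2.3

The orange sphere was near (5.0, 2.4) before and (7.2, 1.8) after, so it travelled √(2.2² + 0.6²) ≈ 2.3 units.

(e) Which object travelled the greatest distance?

the brown torus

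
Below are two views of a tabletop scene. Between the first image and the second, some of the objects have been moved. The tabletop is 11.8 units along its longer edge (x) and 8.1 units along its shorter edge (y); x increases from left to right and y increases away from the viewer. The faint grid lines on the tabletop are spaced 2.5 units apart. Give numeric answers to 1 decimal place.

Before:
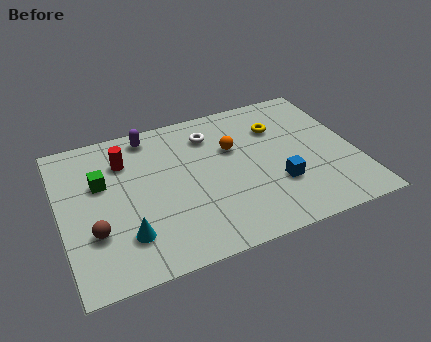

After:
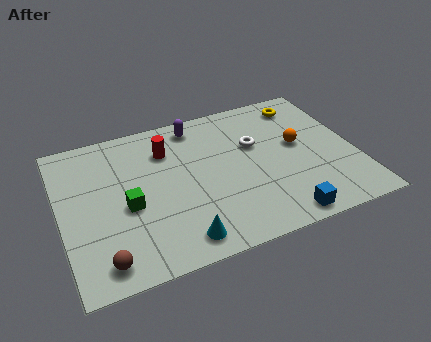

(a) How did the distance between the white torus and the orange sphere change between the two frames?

+0.4

The distance was about 1.4 in the first image and 1.8 in the second, so they moved 0.4 units further apart.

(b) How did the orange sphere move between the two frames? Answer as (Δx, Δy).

(2.6, -0.7)

The orange sphere started near (7.0, 5.2) and ended near (9.6, 4.5).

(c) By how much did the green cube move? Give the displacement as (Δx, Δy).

(0.9, -1.6)

The green cube was at about (1.7, 5.1) and moved to about (2.6, 3.5).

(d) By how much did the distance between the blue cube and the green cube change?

-0.8

Before: roughly 7.2 units apart; after: 6.4. That's 0.8 units closer together.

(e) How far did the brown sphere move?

1.5

From (1.2, 2.6) to (1.4, 1.1), the brown sphere covered √(0.2² + 1.5²) ≈ 1.5 units.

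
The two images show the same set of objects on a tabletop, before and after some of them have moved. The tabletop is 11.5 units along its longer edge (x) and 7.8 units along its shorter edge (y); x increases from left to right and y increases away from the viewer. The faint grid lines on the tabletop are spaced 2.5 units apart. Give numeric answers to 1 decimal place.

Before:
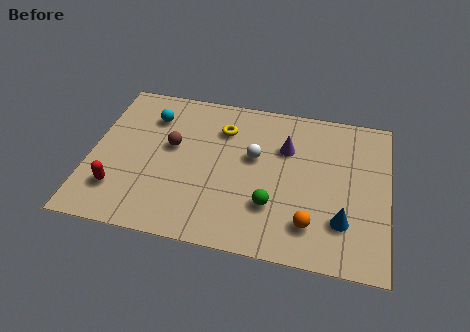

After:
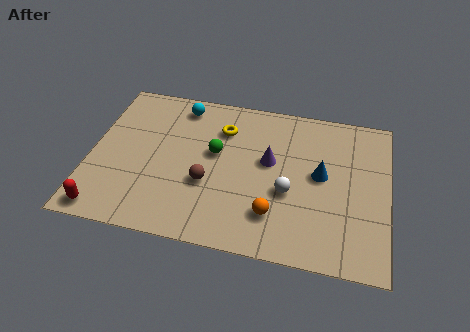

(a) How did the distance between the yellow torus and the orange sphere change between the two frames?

-1.0

Before: roughly 5.5 units apart; after: 4.5. That's 1.0 units closer together.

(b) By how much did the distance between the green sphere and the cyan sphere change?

-3.4

The distance was about 6.1 in the first image and 2.7 in the second, so they moved 3.4 units closer together.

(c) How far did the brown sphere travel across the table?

2.2

From (3.1, 4.5) to (4.6, 2.9), the brown sphere covered √(1.5² + 1.6²) ≈ 2.2 units.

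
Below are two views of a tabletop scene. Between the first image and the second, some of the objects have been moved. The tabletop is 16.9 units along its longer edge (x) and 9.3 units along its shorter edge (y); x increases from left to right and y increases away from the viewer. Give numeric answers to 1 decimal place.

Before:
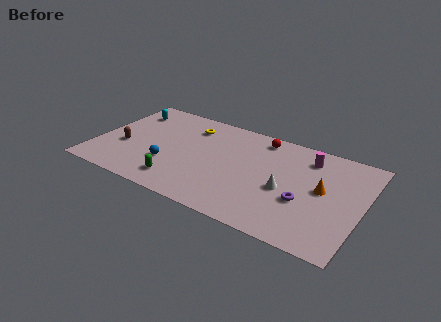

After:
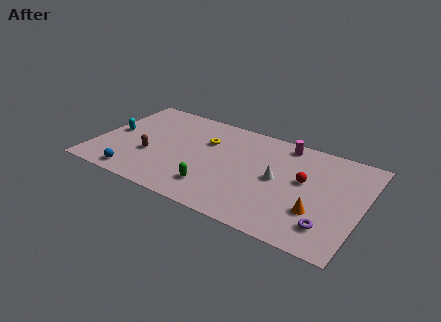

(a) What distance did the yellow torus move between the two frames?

1.6

The yellow torus moved from about (5.6, 7.3) to (6.8, 6.3), a distance of √(1.2² + 1.0²) ≈ 1.6.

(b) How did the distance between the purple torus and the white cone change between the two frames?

+3.1

They were about 1.3 units apart before and 4.4 after — 3.1 units further apart.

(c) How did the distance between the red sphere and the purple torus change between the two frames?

-1.9

Before: roughly 5.7 units apart; after: 3.8. That's 1.9 units closer together.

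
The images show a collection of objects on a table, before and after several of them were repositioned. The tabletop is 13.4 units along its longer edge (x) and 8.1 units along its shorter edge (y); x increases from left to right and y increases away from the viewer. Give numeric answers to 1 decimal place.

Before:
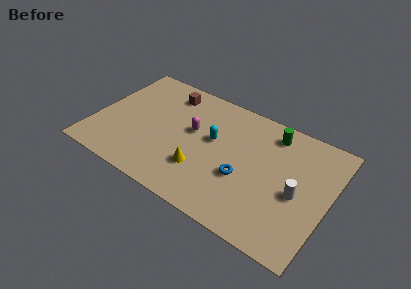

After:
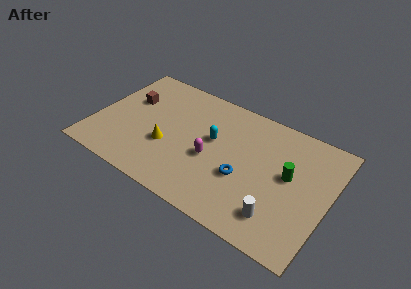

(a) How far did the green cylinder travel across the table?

2.6

From (9.8, 6.8) to (11.1, 4.5), the green cylinder covered √(1.3² + 2.3²) ≈ 2.6 units.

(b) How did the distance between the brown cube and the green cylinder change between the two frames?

+3.3

Before: roughly 6.1 units apart; after: 9.4. That's 3.3 units further apart.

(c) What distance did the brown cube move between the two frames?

2.5

From (3.7, 6.7) to (1.7, 5.2), the brown cube covered √(2.0² + 1.5²) ≈ 2.5 units.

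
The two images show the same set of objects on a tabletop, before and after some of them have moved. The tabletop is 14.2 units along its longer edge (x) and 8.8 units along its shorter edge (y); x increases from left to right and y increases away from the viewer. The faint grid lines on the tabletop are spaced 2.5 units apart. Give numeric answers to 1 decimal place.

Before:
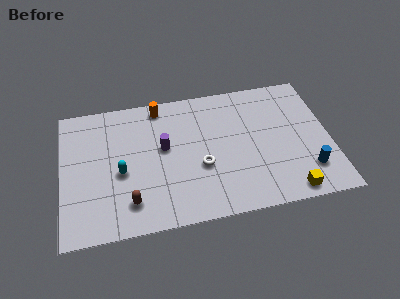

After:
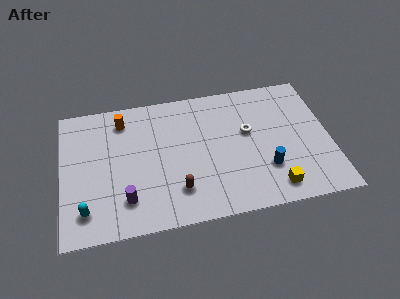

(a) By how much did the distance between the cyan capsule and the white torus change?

+5.2

They were about 4.2 units apart before and 9.4 after — 5.2 units further apart.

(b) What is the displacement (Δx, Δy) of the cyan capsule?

(-1.9, -2.1)

From the two frames, the cyan capsule sits at roughly (3.1, 3.8) before and (1.2, 1.7) after.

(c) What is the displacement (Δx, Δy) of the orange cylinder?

(-2.0, -0.6)

The orange cylinder started near (5.3, 7.8) and ended near (3.3, 7.2).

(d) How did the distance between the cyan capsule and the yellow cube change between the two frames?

+0.6

They were about 9.2 units apart before and 9.8 after — 0.6 units further apart.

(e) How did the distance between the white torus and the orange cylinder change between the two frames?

+2.1

They were about 4.8 units apart before and 6.9 after — 2.1 units further apart.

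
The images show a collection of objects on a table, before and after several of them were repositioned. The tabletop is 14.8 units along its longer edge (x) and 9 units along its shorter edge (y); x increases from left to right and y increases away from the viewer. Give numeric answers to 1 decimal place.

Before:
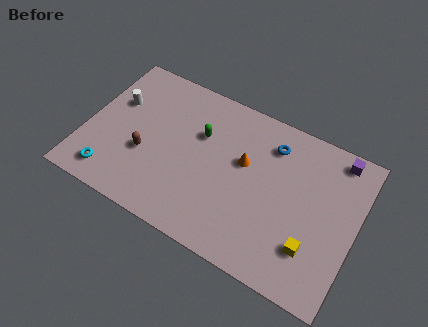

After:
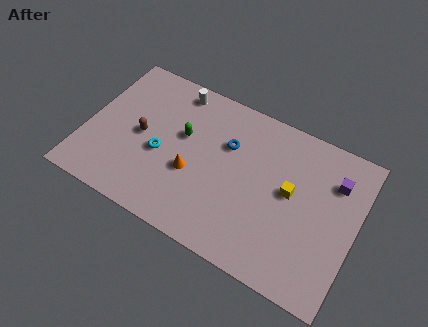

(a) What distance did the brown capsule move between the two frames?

1.1

The brown capsule moved from about (3.4, 3.4) to (3.0, 4.4), a distance of √(0.4² + 1.0²) ≈ 1.1.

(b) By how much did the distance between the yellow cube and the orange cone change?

+0.3

They were about 5.1 units apart before and 5.4 after — 0.3 units further apart.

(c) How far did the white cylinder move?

3.7

The white cylinder moved from about (1.4, 5.8) to (4.4, 7.9), a distance of √(3.0² + 2.1²) ≈ 3.7.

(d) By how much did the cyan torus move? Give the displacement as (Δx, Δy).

(2.4, 2.4)

The cyan torus started near (1.8, 1.4) and ended near (4.2, 3.8).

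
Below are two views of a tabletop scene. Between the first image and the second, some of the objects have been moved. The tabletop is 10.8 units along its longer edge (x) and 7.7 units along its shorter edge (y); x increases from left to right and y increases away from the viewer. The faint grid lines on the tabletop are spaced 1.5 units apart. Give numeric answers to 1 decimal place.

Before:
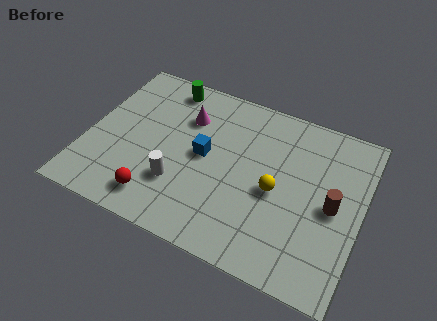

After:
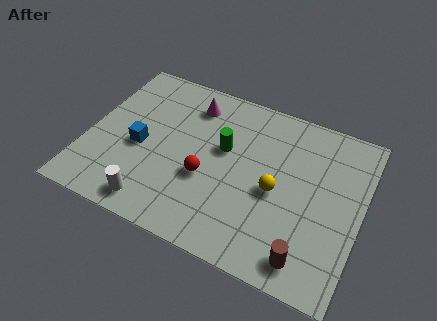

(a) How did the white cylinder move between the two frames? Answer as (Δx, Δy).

(-0.8, -1.3)

The white cylinder started near (3.8, 2.3) and ended near (3.0, 1.0).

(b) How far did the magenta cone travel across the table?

0.7

The magenta cone was near (3.7, 5.5) before and (3.8, 6.2) after, so it travelled √(0.1² + 0.7²) ≈ 0.7 units.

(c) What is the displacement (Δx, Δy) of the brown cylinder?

(-0.7, -2.6)

From the two frames, the brown cylinder sits at roughly (9.7, 3.7) before and (9.0, 1.1) after.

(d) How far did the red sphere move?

2.4

From (3.1, 1.3) to (4.8, 3.0), the red sphere covered √(1.7² + 1.7²) ≈ 2.4 units.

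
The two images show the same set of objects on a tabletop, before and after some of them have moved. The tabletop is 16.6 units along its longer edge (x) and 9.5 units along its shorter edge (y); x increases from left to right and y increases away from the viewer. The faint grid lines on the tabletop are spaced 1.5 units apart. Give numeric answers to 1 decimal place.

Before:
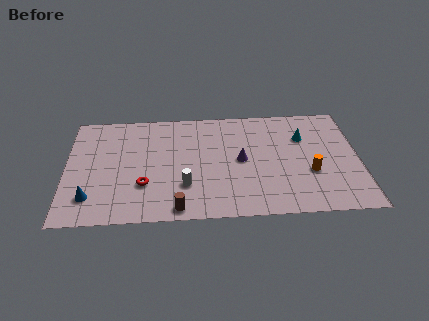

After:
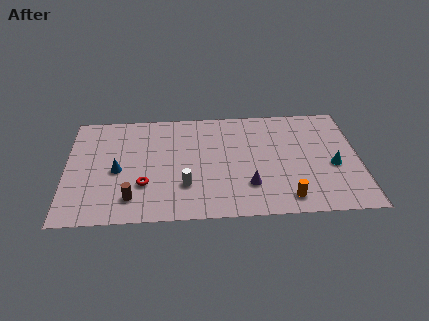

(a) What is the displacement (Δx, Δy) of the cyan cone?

(1.6, -2.6)

The cyan cone started near (13.5, 6.6) and ended near (15.1, 4.0).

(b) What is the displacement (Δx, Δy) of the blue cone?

(1.5, 2.2)

The blue cone was at about (1.4, 2.1) and moved to about (2.9, 4.3).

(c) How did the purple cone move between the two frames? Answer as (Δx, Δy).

(0.4, -2.2)

The purple cone was at about (9.9, 4.8) and moved to about (10.3, 2.6).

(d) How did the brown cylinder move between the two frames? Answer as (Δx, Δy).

(-2.6, 1.0)

The brown cylinder started near (6.3, 0.9) and ended near (3.7, 1.9).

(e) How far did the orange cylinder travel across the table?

2.5

From (13.8, 3.5) to (12.4, 1.4), the orange cylinder covered √(1.4² + 2.1²) ≈ 2.5 units.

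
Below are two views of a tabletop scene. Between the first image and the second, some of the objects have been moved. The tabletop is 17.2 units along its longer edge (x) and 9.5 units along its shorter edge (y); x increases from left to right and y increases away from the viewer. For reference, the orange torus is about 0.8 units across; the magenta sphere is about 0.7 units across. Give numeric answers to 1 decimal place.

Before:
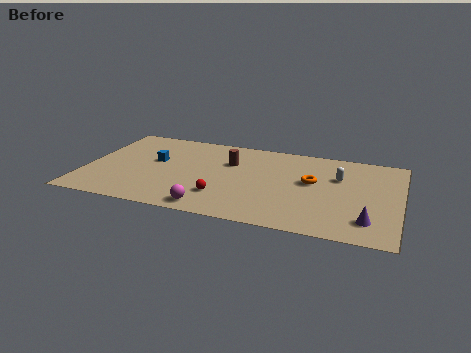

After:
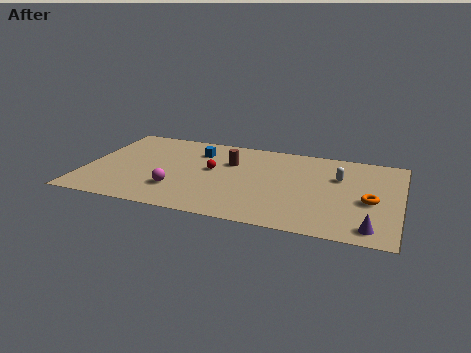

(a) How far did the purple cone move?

0.7

From (15.6, 2.0) to (15.8, 1.3), the purple cone covered √(0.2² + 0.7²) ≈ 0.7 units.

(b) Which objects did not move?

the white capsule and the brown cylinder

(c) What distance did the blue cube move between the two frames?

2.8

The blue cube was near (3.7, 5.5) before and (5.9, 7.2) after, so it travelled √(2.2² + 1.7²) ≈ 2.8 units.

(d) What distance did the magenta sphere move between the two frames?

2.5

From (7.2, 1.1) to (5.2, 2.6), the magenta sphere covered √(2.0² + 1.5²) ≈ 2.5 units.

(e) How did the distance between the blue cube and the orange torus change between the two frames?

+1.5

The distance was about 8.7 in the first image and 10.2 in the second, so they moved 1.5 units further apart.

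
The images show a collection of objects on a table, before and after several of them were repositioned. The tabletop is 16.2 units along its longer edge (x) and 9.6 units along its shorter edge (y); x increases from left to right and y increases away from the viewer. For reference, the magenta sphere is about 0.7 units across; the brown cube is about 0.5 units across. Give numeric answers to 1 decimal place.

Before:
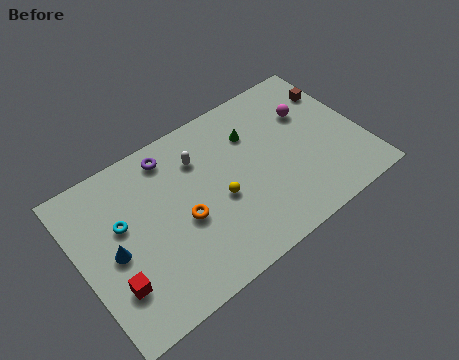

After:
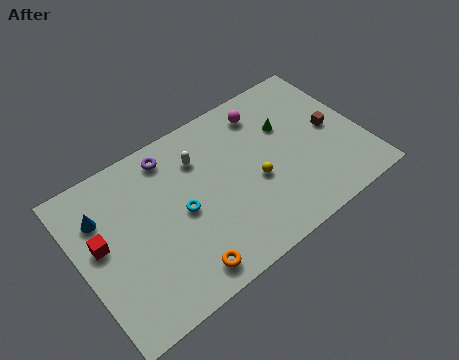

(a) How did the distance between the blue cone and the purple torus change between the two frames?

-1.0

They were about 5.4 units apart before and 4.4 after — 1.0 units closer together.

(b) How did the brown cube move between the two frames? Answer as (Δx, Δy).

(-0.7, -2.3)

The brown cube started near (15.3, 7.1) and ended near (14.6, 4.8).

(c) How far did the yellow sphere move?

2.1

From (7.8, 4.1) to (9.9, 4.0), the yellow sphere covered √(2.1² + 0.1²) ≈ 2.1 units.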